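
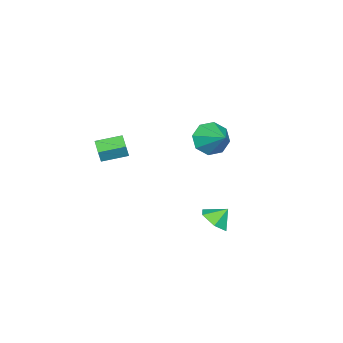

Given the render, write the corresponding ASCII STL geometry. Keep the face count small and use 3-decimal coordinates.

solid 
facet normal -0.706 -0.658 0.260
outer loop
vertex -0.852 -4.844 1.534
vertex -1.773 -3.737 1.833
vertex -1.136 -4.86 0.723
endloop
endfacet
facet normal 0.626 -0.753 -0.204
outer loop
vertex -0.387 -4.163 0.447
vertex -0.852 -4.844 1.534
vertex -1.136 -4.86 0.723
endloop
endfacet
facet normal -0.707 -0.658 0.260
outer loop
vertex -1.136 -4.86 0.723
vertex -1.773 -3.737 1.833
vertex -2.056 -3.754 1.021
endloop
endfacet
facet normal -0.329 -0.020 -0.944
outer loop
vertex -2.056 -3.754 1.021
vertex -0.387 -4.163 0.447
vertex -1.136 -4.86 0.723
endloop
endfacet
facet normal 0.330 0.019 0.944
outer loop
vertex -0.852 -4.844 1.534
vertex -1.024 -3.04 1.557
vertex -1.773 -3.737 1.833
endloop
endfacet
facet normal 0.627 -0.752 -0.203
outer loop
vertex -0.104 -4.146 1.259
vertex -0.852 -4.844 1.534
vertex -0.387 -4.163 0.447
endloop
endfacet
facet normal 0.329 0.019 0.944
outer loop
vertex -0.104 -4.146 1.259
vertex -1.024 -3.04 1.557
vertex -0.852 -4.844 1.534
endloop
endfacet
facet normal -0.626 0.753 0.202
outer loop
vertex -1.773 -3.737 1.833
vertex -1.024 -3.04 1.557
vertex -2.056 -3.754 1.021
endloop
endfacet
facet normal -0.329 -0.019 -0.944
outer loop
vertex -1.308 -3.056 0.746
vertex -0.387 -4.163 0.447
vertex -2.056 -3.754 1.021
endloop
endfacet
facet normal -0.627 0.752 0.205
outer loop
vertex -2.056 -3.754 1.021
vertex -1.024 -3.04 1.557
vertex -1.308 -3.056 0.746
endloop
endfacet
facet normal 0.707 0.658 -0.260
outer loop
vertex -1.308 -3.056 0.746
vertex -0.104 -4.146 1.259
vertex -0.387 -4.163 0.447
endloop
endfacet
facet normal 0.707 0.658 -0.260
outer loop
vertex -1.024 -3.04 1.557
vertex -0.104 -4.146 1.259
vertex -1.308 -3.056 0.746
endloop
endfacet
facet normal 0.456 -0.504 -0.734
outer loop
vertex 1.026 3.337 -1.132
vertex 0.25 2.895 -1.31
vertex 0.435 3.679 -1.734
endloop
endfacet
facet normal 0.200 0.923 0.328
outer loop
vertex 1.026 3.337 -1.132
vertex 0.435 3.679 -1.734
vertex -0.21 3.405 -0.57
endloop
endfacet
facet normal 0.456 -0.504 -0.733
outer loop
vertex 0.435 3.679 -1.734
vertex 0.25 2.895 -1.31
vertex -0.34 3.237 -1.912
endloop
endfacet
facet normal -0.484 0.873 -0.062
outer loop
vertex 0.435 3.679 -1.734
vertex -0.34 3.237 -1.912
vertex -0.21 3.405 -0.57
endloop
endfacet
facet normal 0.456 -0.504 -0.733
outer loop
vertex -0.34 3.237 -1.912
vertex 0.25 2.895 -1.31
vertex -0.525 2.453 -1.488
endloop
endfacet
facet normal -0.964 0.260 0.061
outer loop
vertex -0.34 3.237 -1.912
vertex -0.525 2.453 -1.488
vertex -0.21 3.405 -0.57
endloop
endfacet
facet normal 0.456 -0.505 -0.733
outer loop
vertex -0.525 2.453 -1.488
vertex 0.25 2.895 -1.31
vertex 0.065 2.112 -0.886
endloop
endfacet
facet normal -0.761 -0.302 0.574
outer loop
vertex -0.525 2.453 -1.488
vertex 0.065 2.112 -0.886
vertex -0.21 3.405 -0.57
endloop
endfacet
facet normal 0.456 -0.505 -0.733
outer loop
vertex 0.065 2.112 -0.886
vertex 0.25 2.895 -1.31
vertex 0.841 2.554 -0.708
endloop
endfacet
facet normal -0.078 -0.252 0.965
outer loop
vertex 0.065 2.112 -0.886
vertex 0.841 2.554 -0.708
vertex -0.21 3.405 -0.57
endloop
endfacet
facet normal 0.456 -0.505 -0.733
outer loop
vertex 0.841 2.554 -0.708
vertex 0.25 2.895 -1.31
vertex 1.026 3.337 -1.132
endloop
endfacet
facet normal 0.402 0.361 0.841
outer loop
vertex 0.841 2.554 -0.708
vertex 1.026 3.337 -1.132
vertex -0.21 3.405 -0.57
endloop
endfacet
facet normal -0.463 -0.747 -0.477
outer loop
vertex -3.251 0.511 0.897
vertex -3.855 0.326 1.773
vertex -3.953 0.947 0.895
endloop
endfacet
facet normal 0.449 0.721 -0.528
outer loop
vertex -3.251 0.511 0.897
vertex -3.953 0.947 0.895
vertex -3.045 1.634 2.607
endloop
endfacet
facet normal -0.463 -0.747 -0.477
outer loop
vertex -3.953 0.947 0.895
vertex -3.855 0.326 1.773
vertex -4.598 1.02 1.407
endloop
endfacet
facet normal -0.136 0.942 -0.306
outer loop
vertex -3.953 0.947 0.895
vertex -4.598 1.02 1.407
vertex -3.045 1.634 2.607
endloop
endfacet
facet normal -0.463 -0.747 -0.477
outer loop
vertex -4.598 1.02 1.407
vertex -3.855 0.326 1.773
vertex -4.808 0.687 2.133
endloop
endfacet
facet normal -0.508 0.829 0.233
outer loop
vertex -4.598 1.02 1.407
vertex -4.808 0.687 2.133
vertex -3.045 1.634 2.607
endloop
endfacet
facet normal -0.463 -0.747 -0.477
outer loop
vertex -4.808 0.687 2.133
vertex -3.855 0.326 1.773
vertex -4.46 0.142 2.649
endloop
endfacet
facet normal -0.448 0.447 0.774
outer loop
vertex -4.808 0.687 2.133
vertex -4.46 0.142 2.649
vertex -3.045 1.634 2.607
endloop
endfacet
facet normal -0.464 -0.747 -0.477
outer loop
vertex -4.46 0.142 2.649
vertex -3.855 0.326 1.773
vertex -3.758 -0.295 2.651
endloop
endfacet
facet normal 0.009 0.019 1.000
outer loop
vertex -4.46 0.142 2.649
vertex -3.758 -0.295 2.651
vertex -3.045 1.634 2.607
endloop
endfacet
facet normal -0.463 -0.747 -0.477
outer loop
vertex -3.758 -0.295 2.651
vertex -3.855 0.326 1.773
vertex -3.113 -0.368 2.139
endloop
endfacet
facet normal 0.595 -0.202 0.778
outer loop
vertex -3.758 -0.295 2.651
vertex -3.113 -0.368 2.139
vertex -3.045 1.634 2.607
endloop
endfacet
facet normal -0.463 -0.747 -0.477
outer loop
vertex -3.113 -0.368 2.139
vertex -3.855 0.326 1.773
vertex -2.903 -0.034 1.412
endloop
endfacet
facet normal 0.967 -0.089 0.239
outer loop
vertex -3.113 -0.368 2.139
vertex -2.903 -0.034 1.412
vertex -3.045 1.634 2.607
endloop
endfacet
facet normal -0.463 -0.747 -0.477
outer loop
vertex -2.903 -0.034 1.412
vertex -3.855 0.326 1.773
vertex -3.251 0.511 0.897
endloop
endfacet
facet normal 0.907 0.294 -0.302
outer loop
vertex -2.903 -0.034 1.412
vertex -3.251 0.511 0.897
vertex -3.045 1.634 2.607
endloop
endfacet

endsolid


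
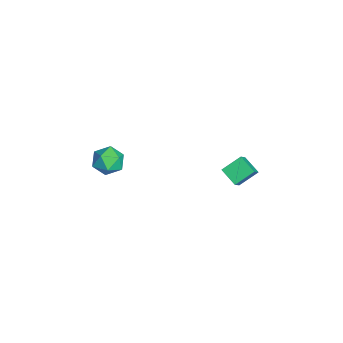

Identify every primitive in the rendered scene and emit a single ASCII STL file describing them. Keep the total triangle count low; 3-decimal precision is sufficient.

solid 
facet normal -0.191 0.722 0.665
outer loop
vertex 0.433 -2.52 0.512
vertex 0.36 -3.026 1.041
vertex 1.019 -2.728 0.906
endloop
endfacet
facet normal 0.241 0.959 0.148
outer loop
vertex 0.433 -2.52 0.512
vertex 1.019 -2.728 0.906
vertex 1.08 -2.631 0.179
endloop
endfacet
facet normal -0.095 0.874 -0.476
outer loop
vertex 0.433 -2.52 0.512
vertex 1.08 -2.631 0.179
vertex 0.458 -2.87 -0.135
endloop
endfacet
facet normal -0.734 0.585 -0.345
outer loop
vertex 0.433 -2.52 0.512
vertex 0.458 -2.87 -0.135
vertex 0.013 -3.114 0.398
endloop
endfacet
facet normal -0.793 0.491 0.361
outer loop
vertex 0.433 -2.52 0.512
vertex 0.013 -3.114 0.398
vertex 0.36 -3.026 1.041
endloop
endfacet
facet normal 0.824 0.549 0.142
outer loop
vertex 1.08 -2.631 0.179
vertex 1.019 -2.728 0.906
vertex 1.407 -3.206 0.502
endloop
endfacet
facet normal 0.126 0.165 0.978
outer loop
vertex 1.019 -2.728 0.906
vertex 0.36 -3.026 1.041
vertex 0.962 -3.45 1.035
endloop
endfacet
facet normal -0.848 -0.209 0.486
outer loop
vertex 0.36 -3.026 1.041
vertex 0.013 -3.114 0.398
vertex 0.34 -3.689 0.721
endloop
endfacet
facet normal -0.753 -0.058 -0.655
outer loop
vertex 0.013 -3.114 0.398
vertex 0.458 -2.87 -0.135
vertex 0.401 -3.592 -0.006
endloop
endfacet
facet normal 0.280 0.410 -0.868
outer loop
vertex 0.458 -2.87 -0.135
vertex 1.08 -2.631 0.179
vertex 1.06 -3.294 -0.141
endloop
endfacet
facet normal 0.734 -0.585 0.345
outer loop
vertex 0.987 -3.8 0.388
vertex 1.407 -3.206 0.502
vertex 0.962 -3.45 1.035
endloop
endfacet
facet normal 0.095 -0.874 0.476
outer loop
vertex 0.987 -3.8 0.388
vertex 0.962 -3.45 1.035
vertex 0.34 -3.689 0.721
endloop
endfacet
facet normal -0.241 -0.959 -0.148
outer loop
vertex 0.987 -3.8 0.388
vertex 0.34 -3.689 0.721
vertex 0.401 -3.592 -0.006
endloop
endfacet
facet normal 0.191 -0.722 -0.665
outer loop
vertex 0.987 -3.8 0.388
vertex 0.401 -3.592 -0.006
vertex 1.06 -3.294 -0.141
endloop
endfacet
facet normal 0.793 -0.491 -0.361
outer loop
vertex 0.987 -3.8 0.388
vertex 1.06 -3.294 -0.141
vertex 1.407 -3.206 0.502
endloop
endfacet
facet normal 0.753 0.058 0.655
outer loop
vertex 0.962 -3.45 1.035
vertex 1.407 -3.206 0.502
vertex 1.019 -2.728 0.906
endloop
endfacet
facet normal -0.280 -0.410 0.868
outer loop
vertex 0.34 -3.689 0.721
vertex 0.962 -3.45 1.035
vertex 0.36 -3.026 1.041
endloop
endfacet
facet normal -0.824 -0.549 -0.142
outer loop
vertex 0.401 -3.592 -0.006
vertex 0.34 -3.689 0.721
vertex 0.013 -3.114 0.398
endloop
endfacet
facet normal -0.126 -0.165 -0.978
outer loop
vertex 1.06 -3.294 -0.141
vertex 0.401 -3.592 -0.006
vertex 0.458 -2.87 -0.135
endloop
endfacet
facet normal 0.848 0.209 -0.486
outer loop
vertex 1.407 -3.206 0.502
vertex 1.06 -3.294 -0.141
vertex 1.08 -2.631 0.179
endloop
endfacet
facet normal -0.636 0.297 -0.712
outer loop
vertex -0.215 2.446 -0.738
vertex 0.443 2.921 -1.128
vertex 0.035 1.642 -1.296
endloop
endfacet
facet normal -0.730 -0.528 0.433
outer loop
vertex 0.557 1.399 -0.712
vertex -0.215 2.446 -0.738
vertex 0.035 1.642 -1.296
endloop
endfacet
facet normal -0.637 0.297 -0.712
outer loop
vertex 0.035 1.642 -1.296
vertex 0.443 2.921 -1.128
vertex 0.692 2.117 -1.686
endloop
endfacet
facet normal 0.248 -0.796 -0.552
outer loop
vertex 0.692 2.117 -1.686
vertex 0.557 1.399 -0.712
vertex 0.035 1.642 -1.296
endloop
endfacet
facet normal -0.247 0.796 0.552
outer loop
vertex -0.215 2.446 -0.738
vertex 0.965 2.678 -0.544
vertex 0.443 2.921 -1.128
endloop
endfacet
facet normal -0.730 -0.528 0.434
outer loop
vertex 0.308 2.203 -0.154
vertex -0.215 2.446 -0.738
vertex 0.557 1.399 -0.712
endloop
endfacet
facet normal -0.247 0.796 0.553
outer loop
vertex 0.308 2.203 -0.154
vertex 0.965 2.678 -0.544
vertex -0.215 2.446 -0.738
endloop
endfacet
facet normal 0.731 0.527 -0.434
outer loop
vertex 0.443 2.921 -1.128
vertex 0.965 2.678 -0.544
vertex 0.692 2.117 -1.686
endloop
endfacet
facet normal 0.247 -0.796 -0.553
outer loop
vertex 1.215 1.874 -1.102
vertex 0.557 1.399 -0.712
vertex 0.692 2.117 -1.686
endloop
endfacet
facet normal 0.730 0.528 -0.434
outer loop
vertex 0.692 2.117 -1.686
vertex 0.965 2.678 -0.544
vertex 1.215 1.874 -1.102
endloop
endfacet
facet normal 0.636 -0.297 0.712
outer loop
vertex 1.215 1.874 -1.102
vertex 0.308 2.203 -0.154
vertex 0.557 1.399 -0.712
endloop
endfacet
facet normal 0.637 -0.296 0.712
outer loop
vertex 0.965 2.678 -0.544
vertex 0.308 2.203 -0.154
vertex 1.215 1.874 -1.102
endloop
endfacet

endsolid


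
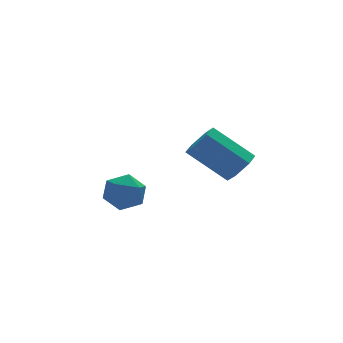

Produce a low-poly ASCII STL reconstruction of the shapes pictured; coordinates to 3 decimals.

solid 
facet normal -0.239 0.968 0.072
outer loop
vertex 0.146 3.837 -2.229
vertex 0.038 3.761 -1.569
vertex 0.65 3.929 -1.792
endloop
endfacet
facet normal 0.233 0.862 -0.451
outer loop
vertex 0.146 3.837 -2.229
vertex 0.65 3.929 -1.792
vertex 0.76 3.598 -2.368
endloop
endfacet
facet normal -0.052 0.399 -0.915
outer loop
vertex 0.146 3.837 -2.229
vertex 0.76 3.598 -2.368
vertex 0.216 3.225 -2.5
endloop
endfacet
facet normal -0.700 0.220 -0.679
outer loop
vertex 0.146 3.837 -2.229
vertex 0.216 3.225 -2.5
vertex -0.231 3.326 -2.006
endloop
endfacet
facet normal -0.817 0.573 -0.068
outer loop
vertex 0.146 3.837 -2.229
vertex -0.231 3.326 -2.006
vertex 0.038 3.761 -1.569
endloop
endfacet
facet normal 0.813 0.559 -0.166
outer loop
vertex 0.76 3.598 -2.368
vertex 0.65 3.929 -1.792
vertex 1.031 3.374 -1.794
endloop
endfacet
facet normal 0.047 0.731 0.681
outer loop
vertex 0.65 3.929 -1.792
vertex 0.038 3.761 -1.569
vertex 0.584 3.475 -1.3
endloop
endfacet
facet normal -0.886 0.092 0.454
outer loop
vertex 0.038 3.761 -1.569
vertex -0.231 3.326 -2.006
vertex 0.04 3.102 -1.432
endloop
endfacet
facet normal -0.698 -0.477 -0.534
outer loop
vertex -0.231 3.326 -2.006
vertex 0.216 3.225 -2.5
vertex 0.15 2.771 -2.008
endloop
endfacet
facet normal 0.352 -0.189 -0.917
outer loop
vertex 0.216 3.225 -2.5
vertex 0.76 3.598 -2.368
vertex 0.762 2.939 -2.231
endloop
endfacet
facet normal 0.700 -0.220 0.679
outer loop
vertex 0.654 2.863 -1.571
vertex 1.031 3.374 -1.794
vertex 0.584 3.475 -1.3
endloop
endfacet
facet normal 0.052 -0.399 0.915
outer loop
vertex 0.654 2.863 -1.571
vertex 0.584 3.475 -1.3
vertex 0.04 3.102 -1.432
endloop
endfacet
facet normal -0.233 -0.862 0.451
outer loop
vertex 0.654 2.863 -1.571
vertex 0.04 3.102 -1.432
vertex 0.15 2.771 -2.008
endloop
endfacet
facet normal 0.239 -0.968 -0.072
outer loop
vertex 0.654 2.863 -1.571
vertex 0.15 2.771 -2.008
vertex 0.762 2.939 -2.231
endloop
endfacet
facet normal 0.817 -0.573 0.068
outer loop
vertex 0.654 2.863 -1.571
vertex 0.762 2.939 -2.231
vertex 1.031 3.374 -1.794
endloop
endfacet
facet normal 0.698 0.477 0.534
outer loop
vertex 0.584 3.475 -1.3
vertex 1.031 3.374 -1.794
vertex 0.65 3.929 -1.792
endloop
endfacet
facet normal -0.352 0.189 0.917
outer loop
vertex 0.04 3.102 -1.432
vertex 0.584 3.475 -1.3
vertex 0.038 3.761 -1.569
endloop
endfacet
facet normal -0.813 -0.559 0.166
outer loop
vertex 0.15 2.771 -2.008
vertex 0.04 3.102 -1.432
vertex -0.231 3.326 -2.006
endloop
endfacet
facet normal -0.047 -0.731 -0.681
outer loop
vertex 0.762 2.939 -2.231
vertex 0.15 2.771 -2.008
vertex 0.216 3.225 -2.5
endloop
endfacet
facet normal 0.886 -0.092 -0.454
outer loop
vertex 1.031 3.374 -1.794
vertex 0.762 2.939 -2.231
vertex 0.76 3.598 -2.368
endloop
endfacet
facet normal 0.627 -0.454 -0.633
outer loop
vertex 4.37 4.074 -1.628
vertex 3.99 3.626 -1.683
vertex 3.956 4.088 -2.048
endloop
endfacet
facet normal 0.338 0.891 -0.304
outer loop
vertex 4.37 4.074 -1.628
vertex 3.956 4.088 -2.048
vertex 3.39 4.782 -0.642
endloop
endfacet
facet normal 0.338 0.891 -0.304
outer loop
vertex 3.39 4.782 -0.642
vertex 3.956 4.088 -2.048
vertex 2.976 4.796 -1.062
endloop
endfacet
facet normal -0.627 0.454 0.633
outer loop
vertex 3.39 4.782 -0.642
vertex 2.976 4.796 -1.062
vertex 3.01 4.334 -0.697
endloop
endfacet
facet normal 0.629 -0.453 -0.632
outer loop
vertex 3.956 4.088 -2.048
vertex 3.99 3.626 -1.683
vertex 3.577 3.64 -2.104
endloop
endfacet
facet normal -0.437 0.466 -0.769
outer loop
vertex 3.956 4.088 -2.048
vertex 3.577 3.64 -2.104
vertex 2.976 4.796 -1.062
endloop
endfacet
facet normal -0.437 0.466 -0.769
outer loop
vertex 2.976 4.796 -1.062
vertex 3.577 3.64 -2.104
vertex 2.597 4.348 -1.118
endloop
endfacet
facet normal -0.629 0.453 0.632
outer loop
vertex 2.976 4.796 -1.062
vertex 2.597 4.348 -1.118
vertex 3.01 4.334 -0.697
endloop
endfacet
facet normal 0.628 -0.455 -0.631
outer loop
vertex 3.577 3.64 -2.104
vertex 3.99 3.626 -1.683
vertex 3.61 3.178 -1.738
endloop
endfacet
facet normal -0.776 -0.425 -0.466
outer loop
vertex 3.577 3.64 -2.104
vertex 3.61 3.178 -1.738
vertex 2.597 4.348 -1.118
endloop
endfacet
facet normal -0.776 -0.425 -0.466
outer loop
vertex 2.597 4.348 -1.118
vertex 3.61 3.178 -1.738
vertex 2.63 3.886 -0.752
endloop
endfacet
facet normal -0.628 0.455 0.631
outer loop
vertex 2.597 4.348 -1.118
vertex 2.63 3.886 -0.752
vertex 3.01 4.334 -0.697
endloop
endfacet
facet normal 0.627 -0.454 -0.633
outer loop
vertex 3.61 3.178 -1.738
vertex 3.99 3.626 -1.683
vertex 4.024 3.164 -1.318
endloop
endfacet
facet normal -0.338 -0.891 0.304
outer loop
vertex 3.61 3.178 -1.738
vertex 4.024 3.164 -1.318
vertex 2.63 3.886 -0.752
endloop
endfacet
facet normal -0.338 -0.891 0.304
outer loop
vertex 2.63 3.886 -0.752
vertex 4.024 3.164 -1.318
vertex 3.044 3.872 -0.332
endloop
endfacet
facet normal -0.627 0.454 0.633
outer loop
vertex 2.63 3.886 -0.752
vertex 3.044 3.872 -0.332
vertex 3.01 4.334 -0.697
endloop
endfacet
facet normal 0.629 -0.453 -0.632
outer loop
vertex 4.024 3.164 -1.318
vertex 3.99 3.626 -1.683
vertex 4.403 3.612 -1.262
endloop
endfacet
facet normal 0.437 -0.466 0.769
outer loop
vertex 4.024 3.164 -1.318
vertex 4.403 3.612 -1.262
vertex 3.044 3.872 -0.332
endloop
endfacet
facet normal 0.437 -0.466 0.769
outer loop
vertex 3.044 3.872 -0.332
vertex 4.403 3.612 -1.262
vertex 3.423 4.32 -0.276
endloop
endfacet
facet normal -0.629 0.453 0.632
outer loop
vertex 3.044 3.872 -0.332
vertex 3.423 4.32 -0.276
vertex 3.01 4.334 -0.697
endloop
endfacet
facet normal 0.628 -0.455 -0.631
outer loop
vertex 4.403 3.612 -1.262
vertex 3.99 3.626 -1.683
vertex 4.37 4.074 -1.628
endloop
endfacet
facet normal 0.776 0.425 0.466
outer loop
vertex 4.403 3.612 -1.262
vertex 4.37 4.074 -1.628
vertex 3.423 4.32 -0.276
endloop
endfacet
facet normal 0.776 0.425 0.466
outer loop
vertex 3.423 4.32 -0.276
vertex 4.37 4.074 -1.628
vertex 3.39 4.782 -0.642
endloop
endfacet
facet normal -0.628 0.455 0.631
outer loop
vertex 3.423 4.32 -0.276
vertex 3.39 4.782 -0.642
vertex 3.01 4.334 -0.697
endloop
endfacet

endsolid


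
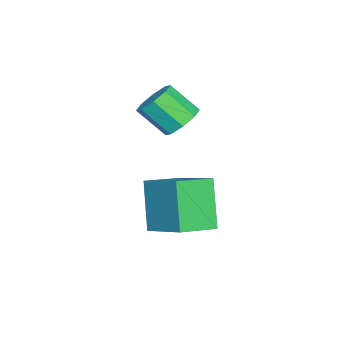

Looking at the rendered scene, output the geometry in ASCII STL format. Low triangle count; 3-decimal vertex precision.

solid 
facet normal -0.483 -0.214 0.849
outer loop
vertex 0.811 -1.857 -1.004
vertex -0.088 -1.062 -1.315
vertex 0.021 -3.044 -1.753
endloop
endfacet
facet normal 0.725 -0.641 0.251
outer loop
vertex 0.848 -2.678 -3.205
vertex 0.811 -1.857 -1.004
vertex 0.021 -3.044 -1.753
endloop
endfacet
facet normal -0.483 -0.214 0.849
outer loop
vertex 0.021 -3.044 -1.753
vertex -0.088 -1.062 -1.315
vertex -0.878 -2.249 -2.064
endloop
endfacet
facet normal -0.491 -0.737 -0.465
outer loop
vertex -0.878 -2.249 -2.064
vertex 0.848 -2.678 -3.205
vertex 0.021 -3.044 -1.753
endloop
endfacet
facet normal 0.491 0.737 0.465
outer loop
vertex 0.811 -1.857 -1.004
vertex 0.739 -0.696 -2.767
vertex -0.088 -1.062 -1.315
endloop
endfacet
facet normal 0.725 -0.641 0.251
outer loop
vertex 1.638 -1.491 -2.456
vertex 0.811 -1.857 -1.004
vertex 0.848 -2.678 -3.205
endloop
endfacet
facet normal 0.491 0.737 0.465
outer loop
vertex 1.638 -1.491 -2.456
vertex 0.739 -0.696 -2.767
vertex 0.811 -1.857 -1.004
endloop
endfacet
facet normal -0.725 0.641 -0.251
outer loop
vertex -0.088 -1.062 -1.315
vertex 0.739 -0.696 -2.767
vertex -0.878 -2.249 -2.064
endloop
endfacet
facet normal -0.491 -0.737 -0.465
outer loop
vertex -0.051 -1.883 -3.516
vertex 0.848 -2.678 -3.205
vertex -0.878 -2.249 -2.064
endloop
endfacet
facet normal -0.725 0.641 -0.251
outer loop
vertex -0.878 -2.249 -2.064
vertex 0.739 -0.696 -2.767
vertex -0.051 -1.883 -3.516
endloop
endfacet
facet normal 0.483 0.214 -0.849
outer loop
vertex -0.051 -1.883 -3.516
vertex 1.638 -1.491 -2.456
vertex 0.848 -2.678 -3.205
endloop
endfacet
facet normal 0.483 0.214 -0.849
outer loop
vertex 0.739 -0.696 -2.767
vertex 1.638 -1.491 -2.456
vertex -0.051 -1.883 -3.516
endloop
endfacet
facet normal 0.031 0.726 -0.687
outer loop
vertex -0.912 -2.18 0.082
vertex -1.502 -2.371 -0.146
vertex -1.294 -1.945 0.313
endloop
endfacet
facet normal 0.652 0.506 0.564
outer loop
vertex -0.912 -2.18 0.082
vertex -1.294 -1.945 0.313
vertex -0.949 -3.058 0.913
endloop
endfacet
facet normal 0.653 0.506 0.563
outer loop
vertex -0.949 -3.058 0.913
vertex -1.294 -1.945 0.313
vertex -1.331 -2.823 1.145
endloop
endfacet
facet normal -0.029 -0.726 0.687
outer loop
vertex -0.949 -3.058 0.913
vertex -1.331 -2.823 1.145
vertex -1.538 -3.249 0.686
endloop
endfacet
facet normal 0.030 0.726 -0.687
outer loop
vertex -1.294 -1.945 0.313
vertex -1.502 -2.371 -0.146
vertex -1.798 -1.959 0.276
endloop
endfacet
facet normal -0.072 0.688 0.722
outer loop
vertex -1.294 -1.945 0.313
vertex -1.798 -1.959 0.276
vertex -1.331 -2.823 1.145
endloop
endfacet
facet normal -0.072 0.688 0.722
outer loop
vertex -1.331 -2.823 1.145
vertex -1.798 -1.959 0.276
vertex -1.835 -2.837 1.108
endloop
endfacet
facet normal -0.030 -0.726 0.687
outer loop
vertex -1.331 -2.823 1.145
vertex -1.835 -2.837 1.108
vertex -1.538 -3.249 0.686
endloop
endfacet
facet normal 0.032 0.726 -0.687
outer loop
vertex -1.798 -1.959 0.276
vertex -1.502 -2.371 -0.146
vertex -2.128 -2.214 -0.009
endloop
endfacet
facet normal -0.756 0.466 0.459
outer loop
vertex -1.798 -1.959 0.276
vertex -2.128 -2.214 -0.009
vertex -1.835 -2.837 1.108
endloop
endfacet
facet normal -0.756 0.466 0.459
outer loop
vertex -1.835 -2.837 1.108
vertex -2.128 -2.214 -0.009
vertex -2.165 -3.092 0.823
endloop
endfacet
facet normal -0.032 -0.726 0.687
outer loop
vertex -1.835 -2.837 1.108
vertex -2.165 -3.092 0.823
vertex -1.538 -3.249 0.686
endloop
endfacet
facet normal 0.031 0.724 -0.689
outer loop
vertex -2.128 -2.214 -0.009
vertex -1.502 -2.371 -0.146
vertex -2.091 -2.562 -0.373
endloop
endfacet
facet normal -0.997 -0.028 -0.074
outer loop
vertex -2.128 -2.214 -0.009
vertex -2.091 -2.562 -0.373
vertex -2.165 -3.092 0.823
endloop
endfacet
facet normal -0.997 -0.028 -0.074
outer loop
vertex -2.165 -3.092 0.823
vertex -2.091 -2.562 -0.373
vertex -2.128 -3.44 0.458
endloop
endfacet
facet normal -0.031 -0.725 0.688
outer loop
vertex -2.165 -3.092 0.823
vertex -2.128 -3.44 0.458
vertex -1.538 -3.249 0.686
endloop
endfacet
facet normal 0.029 0.726 -0.687
outer loop
vertex -2.091 -2.562 -0.373
vertex -1.502 -2.371 -0.146
vertex -1.709 -2.797 -0.605
endloop
endfacet
facet normal -0.653 -0.506 -0.563
outer loop
vertex -2.091 -2.562 -0.373
vertex -1.709 -2.797 -0.605
vertex -2.128 -3.44 0.458
endloop
endfacet
facet normal -0.652 -0.507 -0.564
outer loop
vertex -2.128 -3.44 0.458
vertex -1.709 -2.797 -0.605
vertex -1.746 -3.675 0.227
endloop
endfacet
facet normal -0.031 -0.726 0.687
outer loop
vertex -2.128 -3.44 0.458
vertex -1.746 -3.675 0.227
vertex -1.538 -3.249 0.686
endloop
endfacet
facet normal 0.030 0.726 -0.687
outer loop
vertex -1.709 -2.797 -0.605
vertex -1.502 -2.371 -0.146
vertex -1.205 -2.783 -0.568
endloop
endfacet
facet normal 0.072 -0.688 -0.722
outer loop
vertex -1.709 -2.797 -0.605
vertex -1.205 -2.783 -0.568
vertex -1.746 -3.675 0.227
endloop
endfacet
facet normal 0.072 -0.688 -0.722
outer loop
vertex -1.746 -3.675 0.227
vertex -1.205 -2.783 -0.568
vertex -1.242 -3.661 0.264
endloop
endfacet
facet normal -0.030 -0.726 0.687
outer loop
vertex -1.746 -3.675 0.227
vertex -1.242 -3.661 0.264
vertex -1.538 -3.249 0.686
endloop
endfacet
facet normal 0.032 0.726 -0.687
outer loop
vertex -1.205 -2.783 -0.568
vertex -1.502 -2.371 -0.146
vertex -0.875 -2.528 -0.283
endloop
endfacet
facet normal 0.756 -0.466 -0.459
outer loop
vertex -1.205 -2.783 -0.568
vertex -0.875 -2.528 -0.283
vertex -1.242 -3.661 0.264
endloop
endfacet
facet normal 0.756 -0.466 -0.459
outer loop
vertex -1.242 -3.661 0.264
vertex -0.875 -2.528 -0.283
vertex -0.912 -3.406 0.549
endloop
endfacet
facet normal -0.032 -0.726 0.687
outer loop
vertex -1.242 -3.661 0.264
vertex -0.912 -3.406 0.549
vertex -1.538 -3.249 0.686
endloop
endfacet
facet normal 0.031 0.725 -0.688
outer loop
vertex -0.875 -2.528 -0.283
vertex -1.502 -2.371 -0.146
vertex -0.912 -2.18 0.082
endloop
endfacet
facet normal 0.997 0.028 0.074
outer loop
vertex -0.875 -2.528 -0.283
vertex -0.912 -2.18 0.082
vertex -0.912 -3.406 0.549
endloop
endfacet
facet normal 0.997 0.028 0.074
outer loop
vertex -0.912 -3.406 0.549
vertex -0.912 -2.18 0.082
vertex -0.949 -3.058 0.913
endloop
endfacet
facet normal -0.031 -0.724 0.689
outer loop
vertex -0.912 -3.406 0.549
vertex -0.949 -3.058 0.913
vertex -1.538 -3.249 0.686
endloop
endfacet

endsolid


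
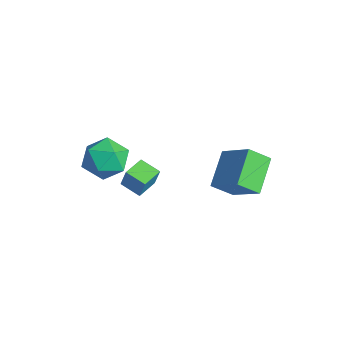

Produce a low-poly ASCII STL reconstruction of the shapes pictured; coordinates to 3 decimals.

solid 
facet normal -0.899 0.202 0.388
outer loop
vertex -4.536 -3.061 -2.371
vertex -4.656 -4.248 -2.031
vertex -4.137 -3.431 -1.255
endloop
endfacet
facet normal -0.471 0.773 0.425
outer loop
vertex -4.536 -3.061 -2.371
vertex -4.137 -3.431 -1.255
vertex -3.454 -2.644 -1.929
endloop
endfacet
facet normal -0.263 0.935 -0.238
outer loop
vertex -4.536 -3.061 -2.371
vertex -3.454 -2.644 -1.929
vertex -3.551 -2.975 -3.121
endloop
endfacet
facet normal -0.562 0.464 -0.685
outer loop
vertex -4.536 -3.061 -2.371
vertex -3.551 -2.975 -3.121
vertex -4.294 -3.967 -3.184
endloop
endfacet
facet normal -0.955 0.011 -0.297
outer loop
vertex -4.536 -3.061 -2.371
vertex -4.294 -3.967 -3.184
vertex -4.656 -4.248 -2.031
endloop
endfacet
facet normal 0.108 0.591 0.799
outer loop
vertex -3.454 -2.644 -1.929
vertex -4.137 -3.431 -1.255
vertex -2.906 -3.573 -1.316
endloop
endfacet
facet normal -0.584 -0.332 0.741
outer loop
vertex -4.137 -3.431 -1.255
vertex -4.656 -4.248 -2.031
vertex -3.649 -4.565 -1.379
endloop
endfacet
facet normal -0.674 -0.640 -0.368
outer loop
vertex -4.656 -4.248 -2.031
vertex -4.294 -3.967 -3.184
vertex -3.746 -4.896 -2.571
endloop
endfacet
facet normal -0.039 0.092 -0.995
outer loop
vertex -4.294 -3.967 -3.184
vertex -3.551 -2.975 -3.121
vertex -3.063 -4.109 -3.245
endloop
endfacet
facet normal 0.445 0.853 -0.273
outer loop
vertex -3.551 -2.975 -3.121
vertex -3.454 -2.644 -1.929
vertex -2.544 -3.292 -2.469
endloop
endfacet
facet normal 0.562 -0.464 0.685
outer loop
vertex -2.664 -4.479 -2.129
vertex -2.906 -3.573 -1.316
vertex -3.649 -4.565 -1.379
endloop
endfacet
facet normal 0.263 -0.935 0.238
outer loop
vertex -2.664 -4.479 -2.129
vertex -3.649 -4.565 -1.379
vertex -3.746 -4.896 -2.571
endloop
endfacet
facet normal 0.471 -0.773 -0.425
outer loop
vertex -2.664 -4.479 -2.129
vertex -3.746 -4.896 -2.571
vertex -3.063 -4.109 -3.245
endloop
endfacet
facet normal 0.899 -0.202 -0.388
outer loop
vertex -2.664 -4.479 -2.129
vertex -3.063 -4.109 -3.245
vertex -2.544 -3.292 -2.469
endloop
endfacet
facet normal 0.955 -0.011 0.297
outer loop
vertex -2.664 -4.479 -2.129
vertex -2.544 -3.292 -2.469
vertex -2.906 -3.573 -1.316
endloop
endfacet
facet normal 0.039 -0.092 0.995
outer loop
vertex -3.649 -4.565 -1.379
vertex -2.906 -3.573 -1.316
vertex -4.137 -3.431 -1.255
endloop
endfacet
facet normal -0.445 -0.853 0.273
outer loop
vertex -3.746 -4.896 -2.571
vertex -3.649 -4.565 -1.379
vertex -4.656 -4.248 -2.031
endloop
endfacet
facet normal -0.108 -0.591 -0.799
outer loop
vertex -3.063 -4.109 -3.245
vertex -3.746 -4.896 -2.571
vertex -4.294 -3.967 -3.184
endloop
endfacet
facet normal 0.584 0.332 -0.741
outer loop
vertex -2.544 -3.292 -2.469
vertex -3.063 -4.109 -3.245
vertex -3.551 -2.975 -3.121
endloop
endfacet
facet normal 0.674 0.640 0.368
outer loop
vertex -2.906 -3.573 -1.316
vertex -2.544 -3.292 -2.469
vertex -3.454 -2.644 -1.929
endloop
endfacet
facet normal -0.758 -0.298 -0.580
outer loop
vertex 1.191 -0.662 -1.427
vertex -0.051 0.481 -0.392
vertex 1.426 0.334 -2.245
endloop
endfacet
facet normal 0.627 -0.577 -0.523
outer loop
vertex 2.911 0.919 -1.108
vertex 1.191 -0.662 -1.427
vertex 1.426 0.334 -2.245
endloop
endfacet
facet normal -0.758 -0.299 -0.580
outer loop
vertex 1.426 0.334 -2.245
vertex -0.051 0.481 -0.392
vertex 0.183 1.477 -1.21
endloop
endfacet
facet normal 0.179 0.760 -0.625
outer loop
vertex 0.183 1.477 -1.21
vertex 2.911 0.919 -1.108
vertex 1.426 0.334 -2.245
endloop
endfacet
facet normal -0.179 -0.760 0.625
outer loop
vertex 1.191 -0.662 -1.427
vertex 1.434 1.066 0.745
vertex -0.051 0.481 -0.392
endloop
endfacet
facet normal 0.627 -0.577 -0.523
outer loop
vertex 2.677 -0.077 -0.29
vertex 1.191 -0.662 -1.427
vertex 2.911 0.919 -1.108
endloop
endfacet
facet normal -0.179 -0.760 0.625
outer loop
vertex 2.677 -0.077 -0.29
vertex 1.434 1.066 0.745
vertex 1.191 -0.662 -1.427
endloop
endfacet
facet normal -0.628 0.577 0.523
outer loop
vertex -0.051 0.481 -0.392
vertex 1.434 1.066 0.745
vertex 0.183 1.477 -1.21
endloop
endfacet
facet normal 0.179 0.760 -0.625
outer loop
vertex 1.669 2.062 -0.073
vertex 2.911 0.919 -1.108
vertex 0.183 1.477 -1.21
endloop
endfacet
facet normal -0.627 0.577 0.523
outer loop
vertex 0.183 1.477 -1.21
vertex 1.434 1.066 0.745
vertex 1.669 2.062 -0.073
endloop
endfacet
facet normal 0.758 0.298 0.580
outer loop
vertex 1.669 2.062 -0.073
vertex 2.677 -0.077 -0.29
vertex 2.911 0.919 -1.108
endloop
endfacet
facet normal 0.758 0.298 0.581
outer loop
vertex 1.434 1.066 0.745
vertex 2.677 -0.077 -0.29
vertex 1.669 2.062 -0.073
endloop
endfacet
facet normal -0.805 -0.505 0.313
outer loop
vertex -2.212 -3.321 -2.297
vertex -2.818 -2.311 -2.226
vertex -2.555 -3.45 -3.387
endloop
endfacet
facet normal 0.514 -0.856 -0.060
outer loop
vertex -1.662 -2.889 -3.734
vertex -2.212 -3.321 -2.297
vertex -2.555 -3.45 -3.387
endloop
endfacet
facet normal -0.805 -0.505 0.313
outer loop
vertex -2.555 -3.45 -3.387
vertex -2.818 -2.311 -2.226
vertex -3.161 -2.44 -3.316
endloop
endfacet
facet normal -0.298 -0.112 -0.948
outer loop
vertex -3.161 -2.44 -3.316
vertex -1.662 -2.889 -3.734
vertex -2.555 -3.45 -3.387
endloop
endfacet
facet normal 0.298 0.112 0.948
outer loop
vertex -2.212 -3.321 -2.297
vertex -1.925 -1.75 -2.573
vertex -2.818 -2.311 -2.226
endloop
endfacet
facet normal 0.514 -0.856 -0.060
outer loop
vertex -1.319 -2.76 -2.644
vertex -2.212 -3.321 -2.297
vertex -1.662 -2.889 -3.734
endloop
endfacet
facet normal 0.298 0.112 0.948
outer loop
vertex -1.319 -2.76 -2.644
vertex -1.925 -1.75 -2.573
vertex -2.212 -3.321 -2.297
endloop
endfacet
facet normal -0.514 0.856 0.060
outer loop
vertex -2.818 -2.311 -2.226
vertex -1.925 -1.75 -2.573
vertex -3.161 -2.44 -3.316
endloop
endfacet
facet normal -0.298 -0.112 -0.948
outer loop
vertex -2.268 -1.879 -3.663
vertex -1.662 -2.889 -3.734
vertex -3.161 -2.44 -3.316
endloop
endfacet
facet normal -0.514 0.856 0.060
outer loop
vertex -3.161 -2.44 -3.316
vertex -1.925 -1.75 -2.573
vertex -2.268 -1.879 -3.663
endloop
endfacet
facet normal 0.805 0.505 -0.313
outer loop
vertex -2.268 -1.879 -3.663
vertex -1.319 -2.76 -2.644
vertex -1.662 -2.889 -3.734
endloop
endfacet
facet normal 0.805 0.505 -0.313
outer loop
vertex -1.925 -1.75 -2.573
vertex -1.319 -2.76 -2.644
vertex -2.268 -1.879 -3.663
endloop
endfacet

endsolid


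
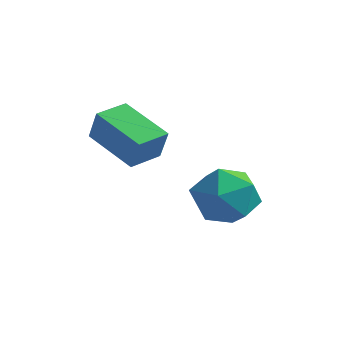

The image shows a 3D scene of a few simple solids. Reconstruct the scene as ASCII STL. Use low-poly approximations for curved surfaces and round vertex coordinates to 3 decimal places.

solid 
facet normal -0.912 0.186 0.365
outer loop
vertex -1.268 -3.414 -0.191
vertex -1.007 -2.276 -0.117
vertex -1.666 -3.253 -1.269
endloop
endfacet
facet normal -0.222 -0.973 -0.063
outer loop
vertex 0.067 -3.604 -1.963
vertex -1.268 -3.414 -0.191
vertex -1.666 -3.253 -1.269
endloop
endfacet
facet normal -0.912 0.185 0.365
outer loop
vertex -1.666 -3.253 -1.269
vertex -1.007 -2.276 -0.117
vertex -1.406 -2.115 -1.195
endloop
endfacet
facet normal -0.344 0.139 -0.929
outer loop
vertex -1.406 -2.115 -1.195
vertex 0.067 -3.604 -1.963
vertex -1.666 -3.253 -1.269
endloop
endfacet
facet normal 0.344 -0.139 0.929
outer loop
vertex -1.268 -3.414 -0.191
vertex 0.726 -2.627 -0.811
vertex -1.007 -2.276 -0.117
endloop
endfacet
facet normal -0.222 -0.973 -0.063
outer loop
vertex 0.466 -3.765 -0.885
vertex -1.268 -3.414 -0.191
vertex 0.067 -3.604 -1.963
endloop
endfacet
facet normal 0.344 -0.139 0.929
outer loop
vertex 0.466 -3.765 -0.885
vertex 0.726 -2.627 -0.811
vertex -1.268 -3.414 -0.191
endloop
endfacet
facet normal 0.222 0.973 0.063
outer loop
vertex -1.007 -2.276 -0.117
vertex 0.726 -2.627 -0.811
vertex -1.406 -2.115 -1.195
endloop
endfacet
facet normal -0.344 0.139 -0.929
outer loop
vertex 0.328 -2.466 -1.889
vertex 0.067 -3.604 -1.963
vertex -1.406 -2.115 -1.195
endloop
endfacet
facet normal 0.222 0.973 0.063
outer loop
vertex -1.406 -2.115 -1.195
vertex 0.726 -2.627 -0.811
vertex 0.328 -2.466 -1.889
endloop
endfacet
facet normal 0.912 -0.185 -0.365
outer loop
vertex 0.328 -2.466 -1.889
vertex 0.466 -3.765 -0.885
vertex 0.067 -3.604 -1.963
endloop
endfacet
facet normal 0.913 -0.185 -0.365
outer loop
vertex 0.726 -2.627 -0.811
vertex 0.466 -3.765 -0.885
vertex 0.328 -2.466 -1.889
endloop
endfacet
facet normal 0.301 0.345 0.889
outer loop
vertex 1.649 0.233 -3.347
vertex 1.34 -0.828 -2.831
vertex 2.466 -0.67 -3.274
endloop
endfacet
facet normal 0.678 0.642 0.359
outer loop
vertex 1.649 0.233 -3.347
vertex 2.466 -0.67 -3.274
vertex 2.379 -0.008 -4.294
endloop
endfacet
facet normal 0.220 0.972 -0.078
outer loop
vertex 1.649 0.233 -3.347
vertex 2.379 -0.008 -4.294
vertex 1.2 0.244 -4.482
endloop
endfacet
facet normal -0.438 0.880 0.182
outer loop
vertex 1.649 0.233 -3.347
vertex 1.2 0.244 -4.482
vertex 0.558 -0.263 -3.577
endloop
endfacet
facet normal -0.388 0.492 0.779
outer loop
vertex 1.649 0.233 -3.347
vertex 0.558 -0.263 -3.577
vertex 1.34 -0.828 -2.831
endloop
endfacet
facet normal 0.993 0.118 -0.008
outer loop
vertex 2.379 -0.008 -4.294
vertex 2.466 -0.67 -3.274
vertex 2.522 -1.217 -4.363
endloop
endfacet
facet normal 0.385 -0.362 0.849
outer loop
vertex 2.466 -0.67 -3.274
vertex 1.34 -0.828 -2.831
vertex 1.88 -1.724 -3.458
endloop
endfacet
facet normal -0.731 -0.125 0.671
outer loop
vertex 1.34 -0.828 -2.831
vertex 0.558 -0.263 -3.577
vertex 0.701 -1.472 -3.646
endloop
endfacet
facet normal -0.812 0.503 -0.295
outer loop
vertex 0.558 -0.263 -3.577
vertex 1.2 0.244 -4.482
vertex 0.614 -0.81 -4.666
endloop
endfacet
facet normal 0.253 0.652 -0.714
outer loop
vertex 1.2 0.244 -4.482
vertex 2.379 -0.008 -4.294
vertex 1.74 -0.652 -5.109
endloop
endfacet
facet normal 0.438 -0.880 -0.182
outer loop
vertex 1.431 -1.713 -4.593
vertex 2.522 -1.217 -4.363
vertex 1.88 -1.724 -3.458
endloop
endfacet
facet normal -0.220 -0.972 0.078
outer loop
vertex 1.431 -1.713 -4.593
vertex 1.88 -1.724 -3.458
vertex 0.701 -1.472 -3.646
endloop
endfacet
facet normal -0.678 -0.642 -0.359
outer loop
vertex 1.431 -1.713 -4.593
vertex 0.701 -1.472 -3.646
vertex 0.614 -0.81 -4.666
endloop
endfacet
facet normal -0.301 -0.345 -0.889
outer loop
vertex 1.431 -1.713 -4.593
vertex 0.614 -0.81 -4.666
vertex 1.74 -0.652 -5.109
endloop
endfacet
facet normal 0.388 -0.492 -0.779
outer loop
vertex 1.431 -1.713 -4.593
vertex 1.74 -0.652 -5.109
vertex 2.522 -1.217 -4.363
endloop
endfacet
facet normal 0.812 -0.503 0.295
outer loop
vertex 1.88 -1.724 -3.458
vertex 2.522 -1.217 -4.363
vertex 2.466 -0.67 -3.274
endloop
endfacet
facet normal -0.253 -0.652 0.714
outer loop
vertex 0.701 -1.472 -3.646
vertex 1.88 -1.724 -3.458
vertex 1.34 -0.828 -2.831
endloop
endfacet
facet normal -0.993 -0.118 0.008
outer loop
vertex 0.614 -0.81 -4.666
vertex 0.701 -1.472 -3.646
vertex 0.558 -0.263 -3.577
endloop
endfacet
facet normal -0.385 0.362 -0.849
outer loop
vertex 1.74 -0.652 -5.109
vertex 0.614 -0.81 -4.666
vertex 1.2 0.244 -4.482
endloop
endfacet
facet normal 0.731 0.125 -0.671
outer loop
vertex 2.522 -1.217 -4.363
vertex 1.74 -0.652 -5.109
vertex 2.379 -0.008 -4.294
endloop
endfacet

endsolid


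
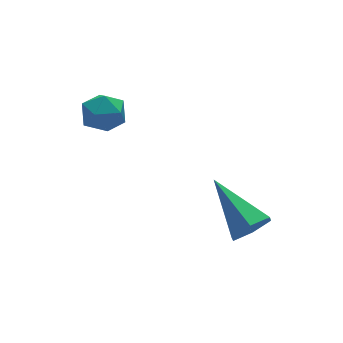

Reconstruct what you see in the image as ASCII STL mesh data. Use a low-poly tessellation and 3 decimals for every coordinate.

solid 
facet normal 0.223 0.935 -0.276
outer loop
vertex -1.906 3.819 1.997
vertex -2.626 4.009 2.059
vertex -2.171 4.074 2.647
endloop
endfacet
facet normal 0.772 0.633 0.066
outer loop
vertex -1.906 3.819 1.997
vertex -2.171 4.074 2.647
vertex -1.697 3.497 2.637
endloop
endfacet
facet normal 0.956 0.042 -0.291
outer loop
vertex -1.906 3.819 1.997
vertex -1.697 3.497 2.637
vertex -1.859 3.076 2.043
endloop
endfacet
facet normal 0.521 -0.020 -0.853
outer loop
vertex -1.906 3.819 1.997
vertex -1.859 3.076 2.043
vertex -2.433 3.392 1.685
endloop
endfacet
facet normal 0.068 0.533 -0.844
outer loop
vertex -1.906 3.819 1.997
vertex -2.433 3.392 1.685
vertex -2.626 4.009 2.059
endloop
endfacet
facet normal 0.547 0.437 0.714
outer loop
vertex -1.697 3.497 2.637
vertex -2.171 4.074 2.647
vertex -2.287 3.488 3.095
endloop
endfacet
facet normal -0.341 0.926 0.162
outer loop
vertex -2.171 4.074 2.647
vertex -2.626 4.009 2.059
vertex -2.861 3.804 2.737
endloop
endfacet
facet normal -0.592 0.274 -0.758
outer loop
vertex -2.626 4.009 2.059
vertex -2.433 3.392 1.685
vertex -3.023 3.383 2.143
endloop
endfacet
facet normal 0.141 -0.619 -0.773
outer loop
vertex -2.433 3.392 1.685
vertex -1.859 3.076 2.043
vertex -2.549 2.806 2.133
endloop
endfacet
facet normal 0.845 -0.517 0.136
outer loop
vertex -1.859 3.076 2.043
vertex -1.697 3.497 2.637
vertex -2.094 2.871 2.721
endloop
endfacet
facet normal -0.521 0.020 0.853
outer loop
vertex -2.814 3.061 2.783
vertex -2.287 3.488 3.095
vertex -2.861 3.804 2.737
endloop
endfacet
facet normal -0.956 -0.042 0.291
outer loop
vertex -2.814 3.061 2.783
vertex -2.861 3.804 2.737
vertex -3.023 3.383 2.143
endloop
endfacet
facet normal -0.772 -0.633 -0.066
outer loop
vertex -2.814 3.061 2.783
vertex -3.023 3.383 2.143
vertex -2.549 2.806 2.133
endloop
endfacet
facet normal -0.223 -0.935 0.276
outer loop
vertex -2.814 3.061 2.783
vertex -2.549 2.806 2.133
vertex -2.094 2.871 2.721
endloop
endfacet
facet normal -0.068 -0.533 0.844
outer loop
vertex -2.814 3.061 2.783
vertex -2.094 2.871 2.721
vertex -2.287 3.488 3.095
endloop
endfacet
facet normal -0.141 0.619 0.773
outer loop
vertex -2.861 3.804 2.737
vertex -2.287 3.488 3.095
vertex -2.171 4.074 2.647
endloop
endfacet
facet normal -0.845 0.517 -0.136
outer loop
vertex -3.023 3.383 2.143
vertex -2.861 3.804 2.737
vertex -2.626 4.009 2.059
endloop
endfacet
facet normal -0.547 -0.437 -0.714
outer loop
vertex -2.549 2.806 2.133
vertex -3.023 3.383 2.143
vertex -2.433 3.392 1.685
endloop
endfacet
facet normal 0.341 -0.926 -0.162
outer loop
vertex -2.094 2.871 2.721
vertex -2.549 2.806 2.133
vertex -1.859 3.076 2.043
endloop
endfacet
facet normal 0.592 -0.274 0.758
outer loop
vertex -2.287 3.488 3.095
vertex -2.094 2.871 2.721
vertex -1.697 3.497 2.637
endloop
endfacet
facet normal 0.130 -0.873 -0.470
outer loop
vertex 0.651 0.0 -1.665
vertex 0.391 -0.358 -1.072
vertex -0.074 -0.14 -1.606
endloop
endfacet
facet normal -0.190 0.693 -0.695
outer loop
vertex 0.651 0.0 -1.665
vertex -0.074 -0.14 -1.606
vertex 0.129 1.398 -0.128
endloop
endfacet
facet normal 0.129 -0.874 -0.469
outer loop
vertex -0.074 -0.14 -1.606
vertex 0.391 -0.358 -1.072
vertex -0.334 -0.497 -1.012
endloop
endfacet
facet normal -0.923 0.323 -0.210
outer loop
vertex -0.074 -0.14 -1.606
vertex -0.334 -0.497 -1.012
vertex 0.129 1.398 -0.128
endloop
endfacet
facet normal 0.129 -0.874 -0.469
outer loop
vertex -0.334 -0.497 -1.012
vertex 0.391 -0.358 -1.072
vertex 0.13 -0.715 -0.479
endloop
endfacet
facet normal -0.771 -0.105 0.628
outer loop
vertex -0.334 -0.497 -1.012
vertex 0.13 -0.715 -0.479
vertex 0.129 1.398 -0.128
endloop
endfacet
facet normal 0.129 -0.874 -0.469
outer loop
vertex 0.13 -0.715 -0.479
vertex 0.391 -0.358 -1.072
vertex 0.855 -0.576 -0.538
endloop
endfacet
facet normal 0.111 -0.163 0.980
outer loop
vertex 0.13 -0.715 -0.479
vertex 0.855 -0.576 -0.538
vertex 0.129 1.398 -0.128
endloop
endfacet
facet normal 0.130 -0.873 -0.469
outer loop
vertex 0.855 -0.576 -0.538
vertex 0.391 -0.358 -1.072
vertex 1.115 -0.218 -1.132
endloop
endfacet
facet normal 0.844 0.208 0.495
outer loop
vertex 0.855 -0.576 -0.538
vertex 1.115 -0.218 -1.132
vertex 0.129 1.398 -0.128
endloop
endfacet
facet normal 0.130 -0.873 -0.470
outer loop
vertex 1.115 -0.218 -1.132
vertex 0.391 -0.358 -1.072
vertex 0.651 0.0 -1.665
endloop
endfacet
facet normal 0.692 0.635 -0.343
outer loop
vertex 1.115 -0.218 -1.132
vertex 0.651 0.0 -1.665
vertex 0.129 1.398 -0.128
endloop
endfacet

endsolid


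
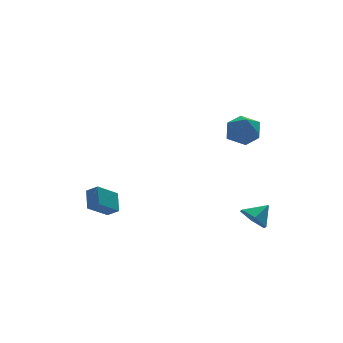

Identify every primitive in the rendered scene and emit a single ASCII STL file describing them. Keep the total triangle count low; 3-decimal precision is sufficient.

solid 
facet normal -0.260 0.201 0.945
outer loop
vertex 2.476 -2.399 3.644
vertex 1.533 -2.804 3.471
vertex 2.306 -3.412 3.813
endloop
endfacet
facet normal 0.440 0.076 0.895
outer loop
vertex 2.476 -2.399 3.644
vertex 2.306 -3.412 3.813
vertex 3.187 -3.102 3.354
endloop
endfacet
facet normal 0.717 0.546 0.435
outer loop
vertex 2.476 -2.399 3.644
vertex 3.187 -3.102 3.354
vertex 2.959 -2.303 2.727
endloop
endfacet
facet normal 0.187 0.962 0.199
outer loop
vertex 2.476 -2.399 3.644
vertex 2.959 -2.303 2.727
vertex 1.937 -2.119 2.799
endloop
endfacet
facet normal -0.416 0.750 0.514
outer loop
vertex 2.476 -2.399 3.644
vertex 1.937 -2.119 2.799
vertex 1.533 -2.804 3.471
endloop
endfacet
facet normal 0.528 -0.579 0.622
outer loop
vertex 3.187 -3.102 3.354
vertex 2.306 -3.412 3.813
vertex 2.683 -3.941 3.001
endloop
endfacet
facet normal -0.605 -0.375 0.702
outer loop
vertex 2.306 -3.412 3.813
vertex 1.533 -2.804 3.471
vertex 1.661 -3.757 3.073
endloop
endfacet
facet normal -0.858 0.513 0.007
outer loop
vertex 1.533 -2.804 3.471
vertex 1.937 -2.119 2.799
vertex 1.433 -2.958 2.446
endloop
endfacet
facet normal 0.119 0.856 -0.503
outer loop
vertex 1.937 -2.119 2.799
vertex 2.959 -2.303 2.727
vertex 2.314 -2.648 1.987
endloop
endfacet
facet normal 0.976 0.182 -0.123
outer loop
vertex 2.959 -2.303 2.727
vertex 3.187 -3.102 3.354
vertex 3.087 -3.256 2.329
endloop
endfacet
facet normal -0.187 -0.962 -0.199
outer loop
vertex 2.144 -3.661 2.156
vertex 2.683 -3.941 3.001
vertex 1.661 -3.757 3.073
endloop
endfacet
facet normal -0.717 -0.546 -0.435
outer loop
vertex 2.144 -3.661 2.156
vertex 1.661 -3.757 3.073
vertex 1.433 -2.958 2.446
endloop
endfacet
facet normal -0.440 -0.076 -0.895
outer loop
vertex 2.144 -3.661 2.156
vertex 1.433 -2.958 2.446
vertex 2.314 -2.648 1.987
endloop
endfacet
facet normal 0.260 -0.201 -0.945
outer loop
vertex 2.144 -3.661 2.156
vertex 2.314 -2.648 1.987
vertex 3.087 -3.256 2.329
endloop
endfacet
facet normal 0.416 -0.750 -0.514
outer loop
vertex 2.144 -3.661 2.156
vertex 3.087 -3.256 2.329
vertex 2.683 -3.941 3.001
endloop
endfacet
facet normal -0.119 -0.856 0.503
outer loop
vertex 1.661 -3.757 3.073
vertex 2.683 -3.941 3.001
vertex 2.306 -3.412 3.813
endloop
endfacet
facet normal -0.976 -0.182 0.123
outer loop
vertex 1.433 -2.958 2.446
vertex 1.661 -3.757 3.073
vertex 1.533 -2.804 3.471
endloop
endfacet
facet normal -0.528 0.579 -0.622
outer loop
vertex 2.314 -2.648 1.987
vertex 1.433 -2.958 2.446
vertex 1.937 -2.119 2.799
endloop
endfacet
facet normal 0.605 0.375 -0.702
outer loop
vertex 3.087 -3.256 2.329
vertex 2.314 -2.648 1.987
vertex 2.959 -2.303 2.727
endloop
endfacet
facet normal 0.858 -0.513 -0.007
outer loop
vertex 2.683 -3.941 3.001
vertex 3.087 -3.256 2.329
vertex 3.187 -3.102 3.354
endloop
endfacet
facet normal -0.786 -0.125 -0.606
outer loop
vertex 3.503 -3.155 -4.253
vertex 2.916 -3.057 -3.512
vertex 3.181 -2.294 -4.013
endloop
endfacet
facet normal 0.867 0.405 -0.291
outer loop
vertex 3.503 -3.155 -4.253
vertex 3.181 -2.294 -4.013
vertex 3.884 -2.903 -2.768
endloop
endfacet
facet normal -0.786 -0.124 -0.605
outer loop
vertex 3.181 -2.294 -4.013
vertex 2.916 -3.057 -3.512
vertex 2.595 -2.196 -3.272
endloop
endfacet
facet normal 0.408 0.890 0.205
outer loop
vertex 3.181 -2.294 -4.013
vertex 2.595 -2.196 -3.272
vertex 3.884 -2.903 -2.768
endloop
endfacet
facet normal -0.786 -0.124 -0.605
outer loop
vertex 2.595 -2.196 -3.272
vertex 2.916 -3.057 -3.512
vertex 2.33 -2.959 -2.771
endloop
endfacet
facet normal -0.022 0.554 0.832
outer loop
vertex 2.595 -2.196 -3.272
vertex 2.33 -2.959 -2.771
vertex 3.884 -2.903 -2.768
endloop
endfacet
facet normal -0.786 -0.125 -0.605
outer loop
vertex 2.33 -2.959 -2.771
vertex 2.916 -3.057 -3.512
vertex 2.652 -3.82 -3.011
endloop
endfacet
facet normal 0.008 -0.266 0.964
outer loop
vertex 2.33 -2.959 -2.771
vertex 2.652 -3.82 -3.011
vertex 3.884 -2.903 -2.768
endloop
endfacet
facet normal -0.786 -0.125 -0.605
outer loop
vertex 2.652 -3.82 -3.011
vertex 2.916 -3.057 -3.512
vertex 3.238 -3.918 -3.752
endloop
endfacet
facet normal 0.466 -0.751 0.468
outer loop
vertex 2.652 -3.82 -3.011
vertex 3.238 -3.918 -3.752
vertex 3.884 -2.903 -2.768
endloop
endfacet
facet normal -0.786 -0.125 -0.606
outer loop
vertex 3.238 -3.918 -3.752
vertex 2.916 -3.057 -3.512
vertex 3.503 -3.155 -4.253
endloop
endfacet
facet normal 0.896 -0.416 -0.159
outer loop
vertex 3.238 -3.918 -3.752
vertex 3.503 -3.155 -4.253
vertex 3.884 -2.903 -2.768
endloop
endfacet
facet normal -0.539 0.637 -0.551
outer loop
vertex -3.937 2.592 -3.917
vertex -3.596 3.579 -3.11
vertex -2.686 2.884 -4.802
endloop
endfacet
facet normal -0.259 -0.747 -0.612
outer loop
vertex -2.244 2.361 -4.35
vertex -3.937 2.592 -3.917
vertex -2.686 2.884 -4.802
endloop
endfacet
facet normal -0.539 0.637 -0.551
outer loop
vertex -2.686 2.884 -4.802
vertex -3.596 3.579 -3.11
vertex -2.345 3.871 -3.995
endloop
endfacet
facet normal 0.802 0.187 -0.568
outer loop
vertex -2.345 3.871 -3.995
vertex -2.244 2.361 -4.35
vertex -2.686 2.884 -4.802
endloop
endfacet
facet normal -0.802 -0.187 0.568
outer loop
vertex -3.937 2.592 -3.917
vertex -3.154 3.056 -2.658
vertex -3.596 3.579 -3.11
endloop
endfacet
facet normal -0.259 -0.747 -0.612
outer loop
vertex -3.495 2.069 -3.465
vertex -3.937 2.592 -3.917
vertex -2.244 2.361 -4.35
endloop
endfacet
facet normal -0.802 -0.187 0.568
outer loop
vertex -3.495 2.069 -3.465
vertex -3.154 3.056 -2.658
vertex -3.937 2.592 -3.917
endloop
endfacet
facet normal 0.259 0.747 0.612
outer loop
vertex -3.596 3.579 -3.11
vertex -3.154 3.056 -2.658
vertex -2.345 3.871 -3.995
endloop
endfacet
facet normal 0.802 0.187 -0.568
outer loop
vertex -1.903 3.348 -3.543
vertex -2.244 2.361 -4.35
vertex -2.345 3.871 -3.995
endloop
endfacet
facet normal 0.259 0.747 0.612
outer loop
vertex -2.345 3.871 -3.995
vertex -3.154 3.056 -2.658
vertex -1.903 3.348 -3.543
endloop
endfacet
facet normal 0.539 -0.637 0.551
outer loop
vertex -1.903 3.348 -3.543
vertex -3.495 2.069 -3.465
vertex -2.244 2.361 -4.35
endloop
endfacet
facet normal 0.539 -0.637 0.551
outer loop
vertex -3.154 3.056 -2.658
vertex -3.495 2.069 -3.465
vertex -1.903 3.348 -3.543
endloop
endfacet

endsolid


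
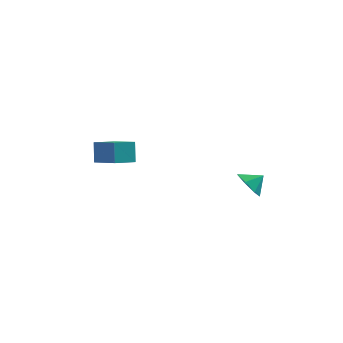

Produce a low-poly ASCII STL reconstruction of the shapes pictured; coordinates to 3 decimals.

solid 
facet normal -0.696 -0.402 -0.594
outer loop
vertex 4.021 -1.707 1.047
vertex 3.462 -0.897 1.154
vertex 4.153 -1.084 0.471
endloop
endfacet
facet normal 0.986 -0.158 0.055
outer loop
vertex 4.021 -1.707 1.047
vertex 4.153 -1.084 0.471
vertex 4.178 -0.483 1.766
endloop
endfacet
facet normal -0.696 -0.404 -0.594
outer loop
vertex 4.153 -1.084 0.471
vertex 3.462 -0.897 1.154
vertex 3.764 -0.321 0.408
endloop
endfacet
facet normal 0.877 0.429 -0.216
outer loop
vertex 4.153 -1.084 0.471
vertex 3.764 -0.321 0.408
vertex 4.178 -0.483 1.766
endloop
endfacet
facet normal -0.697 -0.403 -0.593
outer loop
vertex 3.764 -0.321 0.408
vertex 3.462 -0.897 1.154
vertex 3.147 0.009 0.908
endloop
endfacet
facet normal 0.452 0.892 -0.031
outer loop
vertex 3.764 -0.321 0.408
vertex 3.147 0.009 0.908
vertex 4.178 -0.483 1.766
endloop
endfacet
facet normal -0.695 -0.403 -0.595
outer loop
vertex 3.147 0.009 0.908
vertex 3.462 -0.897 1.154
vertex 2.767 -0.345 1.592
endloop
endfacet
facet normal 0.028 0.881 0.472
outer loop
vertex 3.147 0.009 0.908
vertex 2.767 -0.345 1.592
vertex 4.178 -0.483 1.766
endloop
endfacet
facet normal -0.695 -0.404 -0.595
outer loop
vertex 2.767 -0.345 1.592
vertex 3.462 -0.897 1.154
vertex 2.91 -1.114 1.947
endloop
endfacet
facet normal -0.072 0.407 0.911
outer loop
vertex 2.767 -0.345 1.592
vertex 2.91 -1.114 1.947
vertex 4.178 -0.483 1.766
endloop
endfacet
facet normal -0.696 -0.402 -0.595
outer loop
vertex 2.91 -1.114 1.947
vertex 3.462 -0.897 1.154
vertex 3.468 -1.72 1.704
endloop
endfacet
facet normal 0.225 -0.177 0.958
outer loop
vertex 2.91 -1.114 1.947
vertex 3.468 -1.72 1.704
vertex 4.178 -0.483 1.766
endloop
endfacet
facet normal -0.697 -0.402 -0.594
outer loop
vertex 3.468 -1.72 1.704
vertex 3.462 -0.897 1.154
vertex 4.021 -1.707 1.047
endloop
endfacet
facet normal 0.696 -0.428 0.577
outer loop
vertex 3.468 -1.72 1.704
vertex 4.021 -1.707 1.047
vertex 4.178 -0.483 1.766
endloop
endfacet
facet normal -0.832 0.472 -0.290
outer loop
vertex -4.668 -2.293 3.778
vertex -3.925 -1.17 3.474
vertex -4.488 -2.754 2.511
endloop
endfacet
facet normal -0.538 -0.814 0.220
outer loop
vertex -3.015 -3.59 3.026
vertex -4.668 -2.293 3.778
vertex -4.488 -2.754 2.511
endloop
endfacet
facet normal -0.832 0.472 -0.291
outer loop
vertex -4.488 -2.754 2.511
vertex -3.925 -1.17 3.474
vertex -3.745 -1.632 2.208
endloop
endfacet
facet normal 0.133 -0.339 -0.931
outer loop
vertex -3.745 -1.632 2.208
vertex -3.015 -3.59 3.026
vertex -4.488 -2.754 2.511
endloop
endfacet
facet normal -0.133 0.340 0.931
outer loop
vertex -4.668 -2.293 3.778
vertex -2.452 -2.006 3.989
vertex -3.925 -1.17 3.474
endloop
endfacet
facet normal -0.538 -0.814 0.220
outer loop
vertex -3.195 -3.128 4.292
vertex -4.668 -2.293 3.778
vertex -3.015 -3.59 3.026
endloop
endfacet
facet normal -0.133 0.339 0.931
outer loop
vertex -3.195 -3.128 4.292
vertex -2.452 -2.006 3.989
vertex -4.668 -2.293 3.778
endloop
endfacet
facet normal 0.539 0.813 -0.220
outer loop
vertex -3.925 -1.17 3.474
vertex -2.452 -2.006 3.989
vertex -3.745 -1.632 2.208
endloop
endfacet
facet normal 0.132 -0.340 -0.931
outer loop
vertex -2.272 -2.467 2.722
vertex -3.015 -3.59 3.026
vertex -3.745 -1.632 2.208
endloop
endfacet
facet normal 0.538 0.814 -0.220
outer loop
vertex -3.745 -1.632 2.208
vertex -2.452 -2.006 3.989
vertex -2.272 -2.467 2.722
endloop
endfacet
facet normal 0.832 -0.472 0.291
outer loop
vertex -2.272 -2.467 2.722
vertex -3.195 -3.128 4.292
vertex -3.015 -3.59 3.026
endloop
endfacet
facet normal 0.832 -0.473 0.290
outer loop
vertex -2.452 -2.006 3.989
vertex -3.195 -3.128 4.292
vertex -2.272 -2.467 2.722
endloop
endfacet

endsolid


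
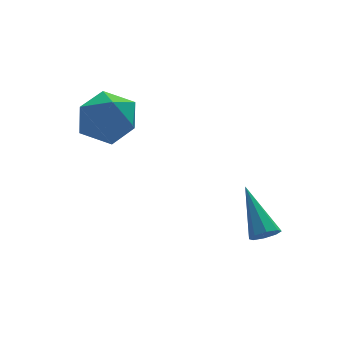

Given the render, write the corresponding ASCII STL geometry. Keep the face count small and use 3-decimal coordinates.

solid 
facet normal -0.560 -0.466 0.685
outer loop
vertex -1.961 3.28 2.22
vertex -1.707 2.315 1.771
vertex -1.081 2.73 2.566
endloop
endfacet
facet normal -0.286 0.138 0.948
outer loop
vertex -1.961 3.28 2.22
vertex -1.081 2.73 2.566
vertex -1.029 3.813 2.424
endloop
endfacet
facet normal -0.505 0.678 0.534
outer loop
vertex -1.961 3.28 2.22
vertex -1.029 3.813 2.424
vertex -1.622 4.067 1.541
endloop
endfacet
facet normal -0.913 0.407 0.015
outer loop
vertex -1.961 3.28 2.22
vertex -1.622 4.067 1.541
vertex -2.041 3.141 1.138
endloop
endfacet
facet normal -0.948 -0.300 0.109
outer loop
vertex -1.961 3.28 2.22
vertex -2.041 3.141 1.138
vertex -1.707 2.315 1.771
endloop
endfacet
facet normal 0.424 0.098 0.900
outer loop
vertex -1.029 3.813 2.424
vertex -1.081 2.73 2.566
vertex -0.199 3.179 2.102
endloop
endfacet
facet normal -0.019 -0.880 0.474
outer loop
vertex -1.081 2.73 2.566
vertex -1.707 2.315 1.771
vertex -0.618 2.253 1.699
endloop
endfacet
facet normal -0.645 -0.612 -0.458
outer loop
vertex -1.707 2.315 1.771
vertex -2.041 3.141 1.138
vertex -1.211 2.507 0.816
endloop
endfacet
facet normal -0.590 0.531 -0.608
outer loop
vertex -2.041 3.141 1.138
vertex -1.622 4.067 1.541
vertex -1.159 3.59 0.674
endloop
endfacet
facet normal 0.071 0.970 0.232
outer loop
vertex -1.622 4.067 1.541
vertex -1.029 3.813 2.424
vertex -0.533 4.005 1.469
endloop
endfacet
facet normal 0.913 -0.407 -0.015
outer loop
vertex -0.279 3.04 1.02
vertex -0.199 3.179 2.102
vertex -0.618 2.253 1.699
endloop
endfacet
facet normal 0.505 -0.678 -0.534
outer loop
vertex -0.279 3.04 1.02
vertex -0.618 2.253 1.699
vertex -1.211 2.507 0.816
endloop
endfacet
facet normal 0.286 -0.138 -0.948
outer loop
vertex -0.279 3.04 1.02
vertex -1.211 2.507 0.816
vertex -1.159 3.59 0.674
endloop
endfacet
facet normal 0.560 0.466 -0.685
outer loop
vertex -0.279 3.04 1.02
vertex -1.159 3.59 0.674
vertex -0.533 4.005 1.469
endloop
endfacet
facet normal 0.948 0.300 -0.109
outer loop
vertex -0.279 3.04 1.02
vertex -0.533 4.005 1.469
vertex -0.199 3.179 2.102
endloop
endfacet
facet normal 0.590 -0.531 0.608
outer loop
vertex -0.618 2.253 1.699
vertex -0.199 3.179 2.102
vertex -1.081 2.73 2.566
endloop
endfacet
facet normal -0.071 -0.970 -0.232
outer loop
vertex -1.211 2.507 0.816
vertex -0.618 2.253 1.699
vertex -1.707 2.315 1.771
endloop
endfacet
facet normal -0.424 -0.098 -0.900
outer loop
vertex -1.159 3.59 0.674
vertex -1.211 2.507 0.816
vertex -2.041 3.141 1.138
endloop
endfacet
facet normal 0.019 0.880 -0.474
outer loop
vertex -0.533 4.005 1.469
vertex -1.159 3.59 0.674
vertex -1.622 4.067 1.541
endloop
endfacet
facet normal 0.645 0.612 0.458
outer loop
vertex -0.199 3.179 2.102
vertex -0.533 4.005 1.469
vertex -1.029 3.813 2.424
endloop
endfacet
facet normal 0.017 -0.780 -0.625
outer loop
vertex 2.984 -0.573 -2.377
vertex 2.546 -0.754 -2.163
vertex 2.657 -0.435 -2.558
endloop
endfacet
facet normal 0.551 0.692 -0.467
outer loop
vertex 2.984 -0.573 -2.377
vertex 2.657 -0.435 -2.558
vertex 2.514 0.774 -0.937
endloop
endfacet
facet normal 0.016 -0.780 -0.625
outer loop
vertex 2.657 -0.435 -2.558
vertex 2.546 -0.754 -2.163
vertex 2.265 -0.484 -2.507
endloop
endfacet
facet normal -0.176 0.782 -0.598
outer loop
vertex 2.657 -0.435 -2.558
vertex 2.265 -0.484 -2.507
vertex 2.514 0.774 -0.937
endloop
endfacet
facet normal 0.017 -0.780 -0.626
outer loop
vertex 2.265 -0.484 -2.507
vertex 2.546 -0.754 -2.163
vertex 2.038 -0.691 -2.255
endloop
endfacet
facet normal -0.801 0.523 -0.292
outer loop
vertex 2.265 -0.484 -2.507
vertex 2.038 -0.691 -2.255
vertex 2.514 0.774 -0.937
endloop
endfacet
facet normal 0.017 -0.780 -0.626
outer loop
vertex 2.038 -0.691 -2.255
vertex 2.546 -0.754 -2.163
vertex 2.108 -0.935 -1.949
endloop
endfacet
facet normal -0.960 0.067 0.273
outer loop
vertex 2.038 -0.691 -2.255
vertex 2.108 -0.935 -1.949
vertex 2.514 0.774 -0.937
endloop
endfacet
facet normal 0.016 -0.779 -0.627
outer loop
vertex 2.108 -0.935 -1.949
vertex 2.546 -0.754 -2.163
vertex 2.435 -1.074 -1.768
endloop
endfacet
facet normal -0.559 -0.320 0.765
outer loop
vertex 2.108 -0.935 -1.949
vertex 2.435 -1.074 -1.768
vertex 2.514 0.774 -0.937
endloop
endfacet
facet normal 0.016 -0.779 -0.627
outer loop
vertex 2.435 -1.074 -1.768
vertex 2.546 -0.754 -2.163
vertex 2.826 -1.025 -1.819
endloop
endfacet
facet normal 0.168 -0.410 0.896
outer loop
vertex 2.435 -1.074 -1.768
vertex 2.826 -1.025 -1.819
vertex 2.514 0.774 -0.937
endloop
endfacet
facet normal 0.015 -0.779 -0.626
outer loop
vertex 2.826 -1.025 -1.819
vertex 2.546 -0.754 -2.163
vertex 3.054 -0.818 -2.071
endloop
endfacet
facet normal 0.792 -0.153 0.591
outer loop
vertex 2.826 -1.025 -1.819
vertex 3.054 -0.818 -2.071
vertex 2.514 0.774 -0.937
endloop
endfacet
facet normal 0.015 -0.779 -0.627
outer loop
vertex 3.054 -0.818 -2.071
vertex 2.546 -0.754 -2.163
vertex 2.984 -0.573 -2.377
endloop
endfacet
facet normal 0.952 0.304 0.026
outer loop
vertex 3.054 -0.818 -2.071
vertex 2.984 -0.573 -2.377
vertex 2.514 0.774 -0.937
endloop
endfacet

endsolid


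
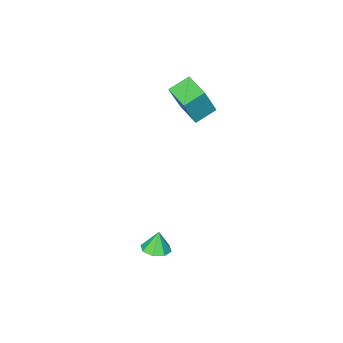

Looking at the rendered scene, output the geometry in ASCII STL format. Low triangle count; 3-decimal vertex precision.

solid 
facet normal 0.270 0.141 -0.952
outer loop
vertex 2.333 0.086 -3.98
vertex 1.507 0.177 -4.201
vertex 2.131 0.711 -3.945
endloop
endfacet
facet normal 0.623 0.159 0.766
outer loop
vertex 2.333 0.086 -3.98
vertex 2.131 0.711 -3.945
vertex 1.173 0.003 -3.019
endloop
endfacet
facet normal 0.270 0.141 -0.952
outer loop
vertex 2.131 0.711 -3.945
vertex 1.507 0.177 -4.201
vertex 1.563 1.024 -4.06
endloop
endfacet
facet normal 0.215 0.656 0.724
outer loop
vertex 2.131 0.711 -3.945
vertex 1.563 1.024 -4.06
vertex 1.173 0.003 -3.019
endloop
endfacet
facet normal 0.269 0.141 -0.953
outer loop
vertex 1.563 1.024 -4.06
vertex 1.507 0.177 -4.201
vertex 0.962 0.84 -4.257
endloop
endfacet
facet normal -0.405 0.724 0.559
outer loop
vertex 1.563 1.024 -4.06
vertex 0.962 0.84 -4.257
vertex 1.173 0.003 -3.019
endloop
endfacet
facet normal 0.269 0.141 -0.953
outer loop
vertex 0.962 0.84 -4.257
vertex 1.507 0.177 -4.201
vertex 0.681 0.268 -4.421
endloop
endfacet
facet normal -0.872 0.323 0.367
outer loop
vertex 0.962 0.84 -4.257
vertex 0.681 0.268 -4.421
vertex 1.173 0.003 -3.019
endloop
endfacet
facet normal 0.269 0.140 -0.953
outer loop
vertex 0.681 0.268 -4.421
vertex 1.507 0.177 -4.201
vertex 0.883 -0.357 -4.456
endloop
endfacet
facet normal -0.914 -0.310 0.262
outer loop
vertex 0.681 0.268 -4.421
vertex 0.883 -0.357 -4.456
vertex 1.173 0.003 -3.019
endloop
endfacet
facet normal 0.270 0.140 -0.953
outer loop
vertex 0.883 -0.357 -4.456
vertex 1.507 0.177 -4.201
vertex 1.451 -0.669 -4.341
endloop
endfacet
facet normal -0.505 -0.808 0.304
outer loop
vertex 0.883 -0.357 -4.456
vertex 1.451 -0.669 -4.341
vertex 1.173 0.003 -3.019
endloop
endfacet
facet normal 0.270 0.140 -0.953
outer loop
vertex 1.451 -0.669 -4.341
vertex 1.507 0.177 -4.201
vertex 2.052 -0.486 -4.144
endloop
endfacet
facet normal 0.113 -0.876 0.469
outer loop
vertex 1.451 -0.669 -4.341
vertex 2.052 -0.486 -4.144
vertex 1.173 0.003 -3.019
endloop
endfacet
facet normal 0.270 0.140 -0.952
outer loop
vertex 2.052 -0.486 -4.144
vertex 1.507 0.177 -4.201
vertex 2.333 0.086 -3.98
endloop
endfacet
facet normal 0.581 -0.475 0.661
outer loop
vertex 2.052 -0.486 -4.144
vertex 2.333 0.086 -3.98
vertex 1.173 0.003 -3.019
endloop
endfacet
facet normal -0.926 0.113 0.361
outer loop
vertex -3.91 -4.023 4.64
vertex -3.717 -2.384 4.62
vertex -4.679 -3.957 2.645
endloop
endfacet
facet normal -0.117 -0.993 0.012
outer loop
vertex -3.383 -4.116 2.14
vertex -3.91 -4.023 4.64
vertex -4.679 -3.957 2.645
endloop
endfacet
facet normal -0.926 0.113 0.361
outer loop
vertex -4.679 -3.957 2.645
vertex -3.717 -2.384 4.62
vertex -4.486 -2.318 2.625
endloop
endfacet
facet normal -0.360 0.031 -0.933
outer loop
vertex -4.486 -2.318 2.625
vertex -3.383 -4.116 2.14
vertex -4.679 -3.957 2.645
endloop
endfacet
facet normal 0.360 -0.031 0.933
outer loop
vertex -3.91 -4.023 4.64
vertex -2.421 -2.543 4.115
vertex -3.717 -2.384 4.62
endloop
endfacet
facet normal -0.117 -0.993 0.012
outer loop
vertex -2.614 -4.182 4.135
vertex -3.91 -4.023 4.64
vertex -3.383 -4.116 2.14
endloop
endfacet
facet normal 0.360 -0.031 0.933
outer loop
vertex -2.614 -4.182 4.135
vertex -2.421 -2.543 4.115
vertex -3.91 -4.023 4.64
endloop
endfacet
facet normal 0.117 0.993 -0.012
outer loop
vertex -3.717 -2.384 4.62
vertex -2.421 -2.543 4.115
vertex -4.486 -2.318 2.625
endloop
endfacet
facet normal -0.360 0.031 -0.933
outer loop
vertex -3.19 -2.477 2.12
vertex -3.383 -4.116 2.14
vertex -4.486 -2.318 2.625
endloop
endfacet
facet normal 0.117 0.993 -0.012
outer loop
vertex -4.486 -2.318 2.625
vertex -2.421 -2.543 4.115
vertex -3.19 -2.477 2.12
endloop
endfacet
facet normal 0.926 -0.113 -0.361
outer loop
vertex -3.19 -2.477 2.12
vertex -2.614 -4.182 4.135
vertex -3.383 -4.116 2.14
endloop
endfacet
facet normal 0.926 -0.113 -0.361
outer loop
vertex -2.421 -2.543 4.115
vertex -2.614 -4.182 4.135
vertex -3.19 -2.477 2.12
endloop
endfacet

endsolid


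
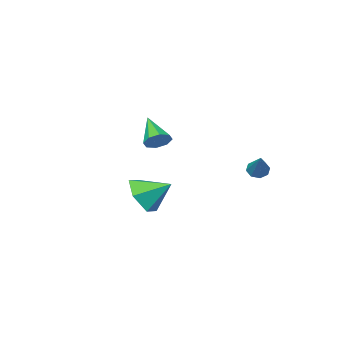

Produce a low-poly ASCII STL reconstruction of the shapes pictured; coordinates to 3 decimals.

solid 
facet normal -0.356 -0.666 -0.656
outer loop
vertex -2.091 2.851 0.44
vertex -2.576 3.061 0.49
vertex -2.16 3.15 0.174
endloop
endfacet
facet normal 0.980 0.054 -0.193
outer loop
vertex -2.091 2.851 0.44
vertex -2.16 3.15 0.174
vertex -1.924 4.279 1.69
endloop
endfacet
facet normal -0.355 -0.666 -0.655
outer loop
vertex -2.16 3.15 0.174
vertex -2.576 3.061 0.49
vertex -2.472 3.396 0.093
endloop
endfacet
facet normal 0.605 0.591 -0.534
outer loop
vertex -2.16 3.15 0.174
vertex -2.472 3.396 0.093
vertex -1.924 4.279 1.69
endloop
endfacet
facet normal -0.356 -0.666 -0.655
outer loop
vertex -2.472 3.396 0.093
vertex -2.576 3.061 0.49
vertex -2.845 3.446 0.245
endloop
endfacet
facet normal -0.071 0.883 -0.464
outer loop
vertex -2.472 3.396 0.093
vertex -2.845 3.446 0.245
vertex -1.924 4.279 1.69
endloop
endfacet
facet normal -0.355 -0.666 -0.656
outer loop
vertex -2.845 3.446 0.245
vertex -2.576 3.061 0.49
vertex -3.06 3.27 0.54
endloop
endfacet
facet normal -0.651 0.759 -0.022
outer loop
vertex -2.845 3.446 0.245
vertex -3.06 3.27 0.54
vertex -1.924 4.279 1.69
endloop
endfacet
facet normal -0.355 -0.666 -0.656
outer loop
vertex -3.06 3.27 0.54
vertex -2.576 3.061 0.49
vertex -2.992 2.971 0.807
endloop
endfacet
facet normal -0.796 0.292 0.530
outer loop
vertex -3.06 3.27 0.54
vertex -2.992 2.971 0.807
vertex -1.924 4.279 1.69
endloop
endfacet
facet normal -0.356 -0.666 -0.656
outer loop
vertex -2.992 2.971 0.807
vertex -2.576 3.061 0.49
vertex -2.679 2.725 0.887
endloop
endfacet
facet normal -0.418 -0.248 0.874
outer loop
vertex -2.992 2.971 0.807
vertex -2.679 2.725 0.887
vertex -1.924 4.279 1.69
endloop
endfacet
facet normal -0.357 -0.665 -0.656
outer loop
vertex -2.679 2.725 0.887
vertex -2.576 3.061 0.49
vertex -2.307 2.675 0.735
endloop
endfacet
facet normal 0.256 -0.539 0.803
outer loop
vertex -2.679 2.725 0.887
vertex -2.307 2.675 0.735
vertex -1.924 4.279 1.69
endloop
endfacet
facet normal -0.356 -0.665 -0.657
outer loop
vertex -2.307 2.675 0.735
vertex -2.576 3.061 0.49
vertex -2.091 2.851 0.44
endloop
endfacet
facet normal 0.834 -0.415 0.363
outer loop
vertex -2.307 2.675 0.735
vertex -2.091 2.851 0.44
vertex -1.924 4.279 1.69
endloop
endfacet
facet normal 0.651 -0.547 -0.527
outer loop
vertex 2.994 1.53 0.401
vertex 2.468 1.798 -0.527
vertex 3.293 2.427 -0.161
endloop
endfacet
facet normal 0.241 0.456 0.857
outer loop
vertex 2.994 1.53 0.401
vertex 3.293 2.427 -0.161
vertex 1.512 2.602 0.247
endloop
endfacet
facet normal 0.651 -0.547 -0.527
outer loop
vertex 3.293 2.427 -0.161
vertex 2.468 1.798 -0.527
vertex 2.767 2.696 -1.089
endloop
endfacet
facet normal 0.141 0.969 0.201
outer loop
vertex 3.293 2.427 -0.161
vertex 2.767 2.696 -1.089
vertex 1.512 2.602 0.247
endloop
endfacet
facet normal 0.651 -0.547 -0.527
outer loop
vertex 2.767 2.696 -1.089
vertex 2.468 1.798 -0.527
vertex 1.942 2.067 -1.455
endloop
endfacet
facet normal -0.454 0.811 -0.370
outer loop
vertex 2.767 2.696 -1.089
vertex 1.942 2.067 -1.455
vertex 1.512 2.602 0.247
endloop
endfacet
facet normal 0.651 -0.546 -0.527
outer loop
vertex 1.942 2.067 -1.455
vertex 2.468 1.798 -0.527
vertex 1.644 1.169 -0.894
endloop
endfacet
facet normal -0.949 0.138 -0.283
outer loop
vertex 1.942 2.067 -1.455
vertex 1.644 1.169 -0.894
vertex 1.512 2.602 0.247
endloop
endfacet
facet normal 0.651 -0.546 -0.527
outer loop
vertex 1.644 1.169 -0.894
vertex 2.468 1.798 -0.527
vertex 2.17 0.901 0.034
endloop
endfacet
facet normal -0.849 -0.375 0.373
outer loop
vertex 1.644 1.169 -0.894
vertex 2.17 0.901 0.034
vertex 1.512 2.602 0.247
endloop
endfacet
facet normal 0.651 -0.546 -0.527
outer loop
vertex 2.17 0.901 0.034
vertex 2.468 1.798 -0.527
vertex 2.994 1.53 0.401
endloop
endfacet
facet normal -0.255 -0.216 0.943
outer loop
vertex 2.17 0.901 0.034
vertex 2.994 1.53 0.401
vertex 1.512 2.602 0.247
endloop
endfacet
facet normal 0.137 0.799 -0.586
outer loop
vertex 0.11 -2.1 0.673
vertex -0.272 -1.719 1.103
vertex 0.399 -1.872 1.051
endloop
endfacet
facet normal 0.727 -0.669 -0.153
outer loop
vertex 0.11 -2.1 0.673
vertex 0.399 -1.872 1.051
vertex -0.508 -3.101 2.117
endloop
endfacet
facet normal 0.137 0.799 -0.586
outer loop
vertex 0.399 -1.872 1.051
vertex -0.272 -1.719 1.103
vertex 0.295 -1.554 1.46
endloop
endfacet
facet normal 0.864 -0.267 0.427
outer loop
vertex 0.399 -1.872 1.051
vertex 0.295 -1.554 1.46
vertex -0.508 -3.101 2.117
endloop
endfacet
facet normal 0.137 0.798 -0.586
outer loop
vertex 0.295 -1.554 1.46
vertex -0.272 -1.719 1.103
vertex -0.141 -1.333 1.659
endloop
endfacet
facet normal 0.466 0.130 0.875
outer loop
vertex 0.295 -1.554 1.46
vertex -0.141 -1.333 1.659
vertex -0.508 -3.101 2.117
endloop
endfacet
facet normal 0.136 0.798 -0.586
outer loop
vertex -0.141 -1.333 1.659
vertex -0.272 -1.719 1.103
vertex -0.654 -1.338 1.533
endloop
endfacet
facet normal -0.231 0.289 0.929
outer loop
vertex -0.141 -1.333 1.659
vertex -0.654 -1.338 1.533
vertex -0.508 -3.101 2.117
endloop
endfacet
facet normal 0.135 0.798 -0.587
outer loop
vertex -0.654 -1.338 1.533
vertex -0.272 -1.719 1.103
vertex -0.943 -1.567 1.155
endloop
endfacet
facet normal -0.822 0.117 0.558
outer loop
vertex -0.654 -1.338 1.533
vertex -0.943 -1.567 1.155
vertex -0.508 -3.101 2.117
endloop
endfacet
facet normal 0.135 0.799 -0.586
outer loop
vertex -0.943 -1.567 1.155
vertex -0.272 -1.719 1.103
vertex -0.839 -1.885 0.746
endloop
endfacet
facet normal -0.958 -0.285 -0.022
outer loop
vertex -0.943 -1.567 1.155
vertex -0.839 -1.885 0.746
vertex -0.508 -3.101 2.117
endloop
endfacet
facet normal 0.136 0.798 -0.587
outer loop
vertex -0.839 -1.885 0.746
vertex -0.272 -1.719 1.103
vertex -0.403 -2.106 0.546
endloop
endfacet
facet normal -0.561 -0.682 -0.469
outer loop
vertex -0.839 -1.885 0.746
vertex -0.403 -2.106 0.546
vertex -0.508 -3.101 2.117
endloop
endfacet
facet normal 0.136 0.798 -0.587
outer loop
vertex -0.403 -2.106 0.546
vertex -0.272 -1.719 1.103
vertex 0.11 -2.1 0.673
endloop
endfacet
facet normal 0.139 -0.841 -0.523
outer loop
vertex -0.403 -2.106 0.546
vertex 0.11 -2.1 0.673
vertex -0.508 -3.101 2.117
endloop
endfacet

endsolid
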